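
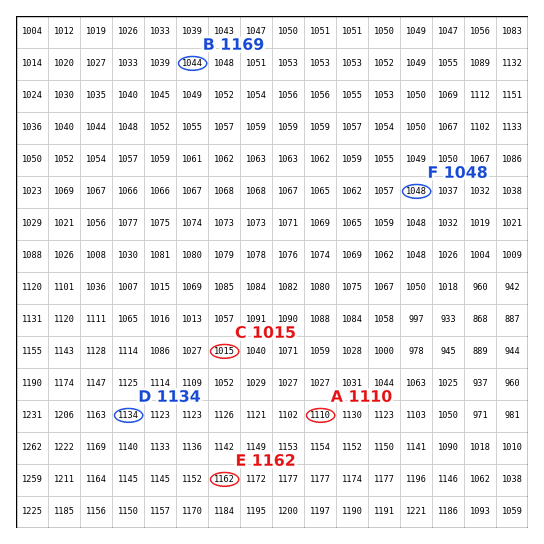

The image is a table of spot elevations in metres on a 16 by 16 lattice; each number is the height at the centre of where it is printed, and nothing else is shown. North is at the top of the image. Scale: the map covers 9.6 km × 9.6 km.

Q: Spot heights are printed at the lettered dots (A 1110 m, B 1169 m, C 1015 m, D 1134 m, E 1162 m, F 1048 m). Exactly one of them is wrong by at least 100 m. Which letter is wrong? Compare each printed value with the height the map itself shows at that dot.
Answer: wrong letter B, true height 1044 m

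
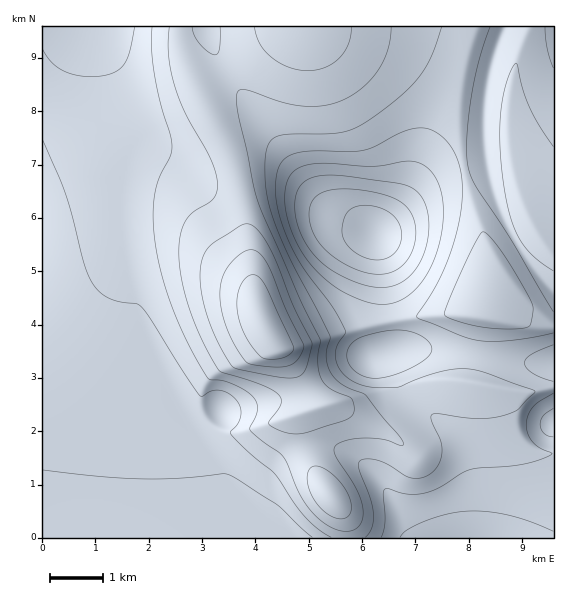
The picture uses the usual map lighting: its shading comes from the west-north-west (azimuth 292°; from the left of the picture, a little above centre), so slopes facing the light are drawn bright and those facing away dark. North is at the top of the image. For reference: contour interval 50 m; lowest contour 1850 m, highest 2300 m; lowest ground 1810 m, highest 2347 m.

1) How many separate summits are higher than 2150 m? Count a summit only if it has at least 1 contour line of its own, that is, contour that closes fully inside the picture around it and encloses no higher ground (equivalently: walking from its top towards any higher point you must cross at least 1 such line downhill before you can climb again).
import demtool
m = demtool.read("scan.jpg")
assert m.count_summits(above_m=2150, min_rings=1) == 2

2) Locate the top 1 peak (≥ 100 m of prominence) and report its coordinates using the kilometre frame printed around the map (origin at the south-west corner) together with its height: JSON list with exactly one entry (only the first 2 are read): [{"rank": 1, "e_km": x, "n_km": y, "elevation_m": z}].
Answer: [{"rank": 1, "e_km": 4.16, "n_km": 3.99, "elevation_m": 2347}]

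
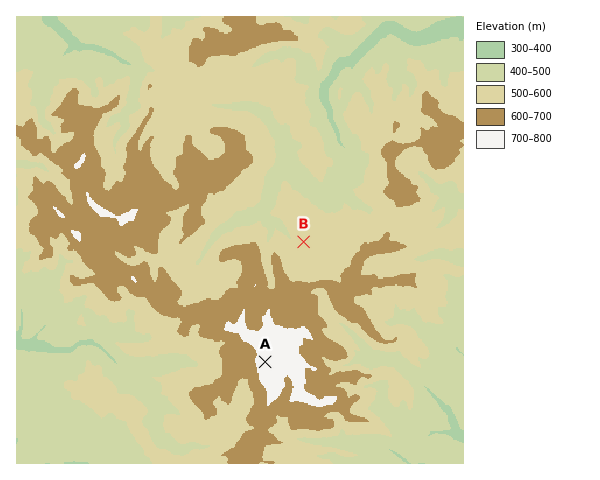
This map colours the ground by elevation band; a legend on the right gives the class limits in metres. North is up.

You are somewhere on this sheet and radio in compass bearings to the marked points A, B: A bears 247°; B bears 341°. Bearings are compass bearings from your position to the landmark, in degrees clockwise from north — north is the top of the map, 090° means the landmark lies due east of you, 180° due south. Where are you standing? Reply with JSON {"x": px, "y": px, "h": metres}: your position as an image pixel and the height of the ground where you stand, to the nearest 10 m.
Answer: {"x": 335, "y": 332, "h": 580}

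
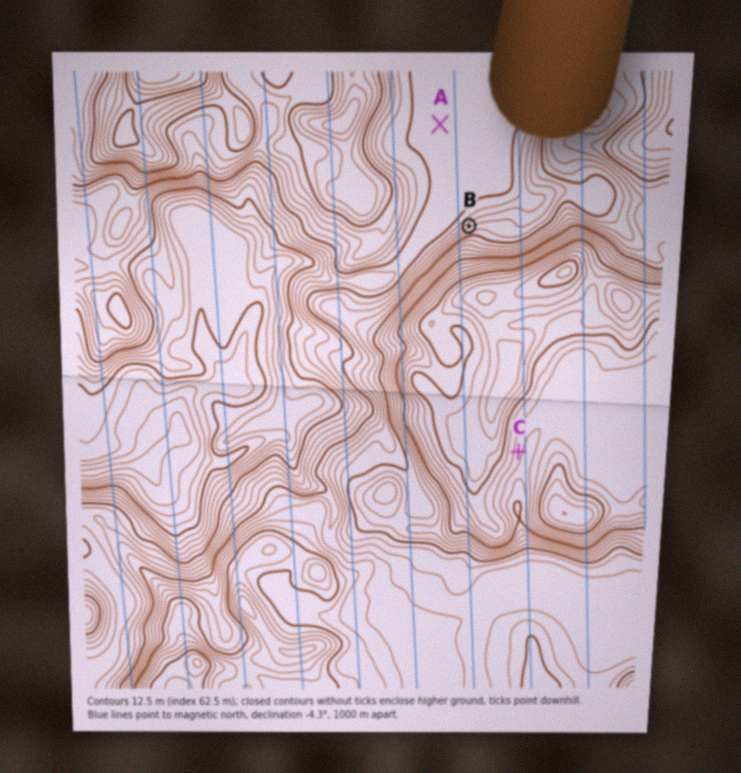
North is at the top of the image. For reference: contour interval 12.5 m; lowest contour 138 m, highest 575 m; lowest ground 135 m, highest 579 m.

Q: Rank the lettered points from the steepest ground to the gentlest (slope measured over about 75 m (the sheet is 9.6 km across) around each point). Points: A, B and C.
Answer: B C A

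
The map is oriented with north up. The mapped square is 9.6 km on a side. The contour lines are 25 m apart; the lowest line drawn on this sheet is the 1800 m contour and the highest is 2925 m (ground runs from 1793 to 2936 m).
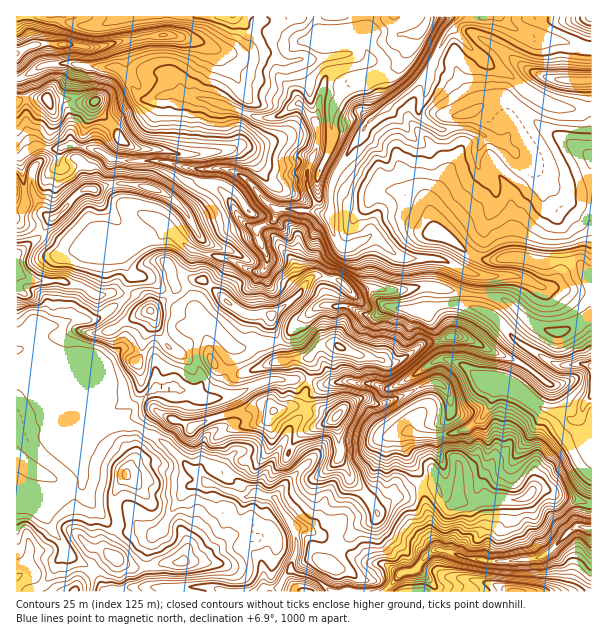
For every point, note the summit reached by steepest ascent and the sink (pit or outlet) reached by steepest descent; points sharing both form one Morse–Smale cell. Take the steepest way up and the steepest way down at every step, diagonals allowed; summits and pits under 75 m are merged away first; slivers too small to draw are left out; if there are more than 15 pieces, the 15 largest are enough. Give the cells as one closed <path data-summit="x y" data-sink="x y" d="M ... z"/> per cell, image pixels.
<path data-summit="336 416" data-sink="498 17" d="M471 16l-235 1 10 8 18 5 14 10 22 2-6 8 7 31-3 9 0 12 18 20 2 6 0 16-11 27 0 14 11 24 12 7 4 20 8 10 0 5-10 12-2 9-4 15 0 16 3 3 10 0 1-9 7-9 9 7 16-7 30 2 20-4 10 0 30 8 42 6 27 24 18 7 11 1 32-15 0-207-13 0-30-6-25-14-17-17-18-7-35-36 8-10z"/><path data-summit="336 416" data-sink="498 17" d="M210 326l-9 0-5 6 0 27 6 18-4 13-4 2-11-1-9-5-18 2-13 9-12 13-9 6-1 6 5 4 12 1 26 15 45 42 4 0 29 12 16-3 18 5 1 5-11 9-1 10-9 9-3 11 0 7 6 8 5 12-1 23 15 0 6-16 7-6 6 4 23 8 12 10 52 0 1-4-4-5-7-3-11 0-15-9-15-3-5-4 2-3 10-16 20-21 12-2 6-6 0-6 12-11 26-12 21-3 7 16 5 4 6 0 3-6 0-28 4-4 8-2 8-11-2-19-12-16-13-7-1-15-5-9-5-3-12 0-44 19-12 0-6-5-7 0-14 8-9 10-16-7-20-1-4-3 5-3 7-18 0-3-3-2-32 0-22 7-14 8-21 4 10-23 6-30z"/><path data-summit="75 591" data-sink="498 17" d="M26 378l-10 0 1 214 87-1-7-16-8-9-15-7-8-8-23-39 0-6 7-7 31-13 5 12 24 26 19 8 14-2 13 4-8 15 2 35 2 3-24 1-9 1-3 3 61 0 3-4 33 0 8 4 40 0 3-2 0-21-5-12-6-8 0-7 3-11 9-9 1-10 11-9-2-5-17-5-16 3-29-12-4 0-54-48-9-3-8-6-12-1-4-4-23 4-33-14-12-6-6-13-10-9z"/><path data-summit="336 416" data-sink="591 366" d="M432 286l-10 0-20 4-30-2-16 7-9-7-7 9 0 8 11 2 18 9 9-2 6-7 42 3 1 5 11 18 6 27-12 2-21 16-24 12-13-6-18 0-11-4-22 5-14-5-8 22-5 3 4 3 20 1 16 7 9-10 14-8 7 0 6 5 12 0 44-19 12 0 5 3 5 9 1 15 18 12 7 11 2 6-2 18-6 6-8 2-4 4 1 30 8 4 7 0 11-5 31 1 11-2 9-10 7 0 24 11 24 5 1-186-7 1-21 12-9 1-24-8-27-24-42-6z"/><path data-summit="17 270" data-sink="498 17" d="M96 150l-5 3-5 10-17 5-6 0-4-4-11 10-12 0-14-6 3 38-3 4 0 12-6 5 1 110 16-6 5 1 6-6 18-1 10-6 24 0 23-15 8-8 0-11 5-9-10-16 0-8 10-21 12-14 17 5 22 22 26-16 29-10-9-20-9-9 0-6 5-14-31 0-30-7-50-2z"/><path data-summit="17 53" data-sink="498 17" d="M236 16l-119 0-15 9-7 1-20-1-6-3-4-6-48 0-1 62 7 0 13-10 12-4 18-2 21 5 29 0 10 8 15 23 14 0 13-4 17 0 34 9 41 15 18-2 20-14 0-12 3-9-7-31 6-8-22-2-17-12-15-3z"/><path data-summit="150 311" data-sink="498 17" d="M168 229l-27 17-7 0-6-9-6 15 0 8 10 16-5 9 0 11-8 8-23 15-24 0-10 6-18 1-6 6 11 33 32 8 17 37 0 7 12 9 10-4 2-6 9-6 12-13 13-9 18-2 9 5 11 1 4-2 4-9-6-22 0-27 3-3 0-12-5-6-4-20-8-13 8-15 3-12z"/><path data-summit="336 416" data-sink="588 528" d="M437 484l-17 2-30 13-12 11 0 6-6 6-12 2-20 21-12 19 5 4 15 3 11 7 19 4 8 7 16-17 14-2 6-10 12-10 9 0 21 8 27 4 43-3 18-9 20-21 6-3 9 3 5-1-1-24-24-5-24-11-7 0-9 10-11 2-31-1-11 5-7 0-9-5-3 5-6 0-5-4z"/><path data-summit="47 99" data-sink="498 17" d="M185 94l-17 0-18 4-12 14-16 4-18 16-6 11 0 7 16 10 50 2 30 7 34 0 15 7 17 21 16 13 44 2-13-27 0-14 11-27 0-16-2-6-17-19-21 13-18 2-41-15z"/><path data-summit="272 315" data-sink="498 17" d="M299 210l-21 0-8 13-14 7 4 15 6 10 0 11-5 5-13-1-14-10-9-2-7 0-25-7-3 12-8 15 8 13 4 20 5 6 1 11 10-2 26 22 9 0 9-5 19 0 14-6 7-11 23-19 11-2-2-18 4-15 2-9 10-12 0-5-8-10-3-15-4-7z"/><path data-summit="339 347" data-sink="591 366" d="M347 306l-7 0 3 17-6 13 0 8-14 0-11 10-3 26 14 5 22-5 11 4 18 0 13 6 17-8 28-20 13-3-3-5 0-7-4-14-11-18-1-5-42-3-6 7-9 2z"/><path data-summit="516 591" data-sink="588 528" d="M579 526l-7 3-20 21-18 9-43 3-27-4-21-8-9 0-12 10-6 10-14 2-16 18 3 2 202 0 1-62z"/><path data-summit="581 81" data-sink="498 17" d="M500 16l-27 0-11 4-8 10 35 36 18 7 21 19 26 14 25 4 12-1 1-61-10 0-22-8-26 0-24-14z"/><path data-summit="116 558" data-sink="498 17" d="M81 486l-31 13-7 7 0 6 23 39 8 8 15 7 8 9 8 17 9 0 14-4 24 0-2-4-2-35 8-15-13-4-14 2-19-8-24-26z"/><path data-summit="339 347" data-sink="498 17" d="M339 306l-22 1-17 12-6 7-5 9-7 5-9 3-19 0-9 5-12-2-7 29-10 23 21-4 14-8 22-7 35 1 4-9 0-17 11-10 14 0 0-8 6-13z"/>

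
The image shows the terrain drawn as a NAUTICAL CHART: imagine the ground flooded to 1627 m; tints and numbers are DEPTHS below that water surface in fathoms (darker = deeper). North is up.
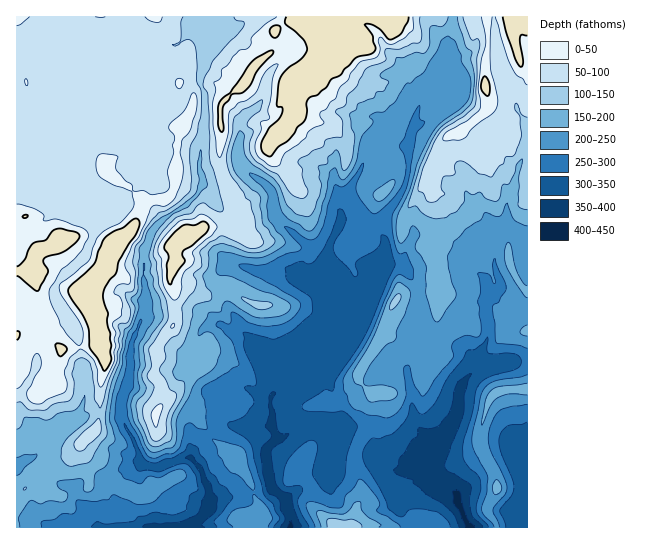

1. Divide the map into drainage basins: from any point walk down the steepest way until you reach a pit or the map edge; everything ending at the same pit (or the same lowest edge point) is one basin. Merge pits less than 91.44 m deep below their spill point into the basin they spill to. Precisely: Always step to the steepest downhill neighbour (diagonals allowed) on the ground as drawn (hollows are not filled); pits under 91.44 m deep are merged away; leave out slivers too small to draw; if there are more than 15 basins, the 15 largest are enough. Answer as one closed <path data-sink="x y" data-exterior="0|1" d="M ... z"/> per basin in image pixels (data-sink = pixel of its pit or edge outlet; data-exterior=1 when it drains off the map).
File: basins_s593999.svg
<path data-sink="470 527" data-exterior="1" d="M527 16l-510 0-1 482 13-13 13-20 9-6 20-4 26-29 3-15 0-24 5-29-5-12-3-20-4-9 12-4 16 2 10 10 12 4 18 11 14-18 0-28-4-8 0-12 4-11 0-17 2-5 29-14 19 1 19 9 1-15-2-8-8-9-2-10-13-32 0-56 1-4 12-11 11-7 7-14 8-10 16-13 4 0 12 9 7 12 5 0 13-8-5 13-15 17-4 24 17 2 12 6 9 0 12 13 27-13 6 0 9 7-9 13 0 24 13 16 0 4 9-11 8 0 16 5 5-1 10 25-4 44 5 20 0 21-4 3-8 2-23 0-6 4-21 47-16 25 1 11 15 13-4 8 0 19-16 29 0 16 9 31-8 9-4 16-5 4 148 1 1-5-9-14 9-16 1-10-2-10-14-27 0-21 7-23 5-7 13-6 22 0z"/><path data-sink="290 527" data-exterior="1" d="M279 48l-4 0-14 12-8 7-9 18-11 7-12 11-1 60 13 32 2 10 8 9 2 8-1 15-19-9-19-1-29 14-2 5 0 17-4 11 0 12 4 8 0 28-19 28 1 11-2 16 6 8 1 19 11-4 20 12 20 27 24 18 15 28 1 10 8 15 0 8-2 3 2 7 85 0 6-5 4-16 8-9-9-31 0-16 16-29 0-19 4-8-15-13-1-11 16-25 21-47 6-4 23 0 8-2 4-3 0-21-5-20 4-44-10-25-5 1-16-5-8 0-9 11 0-4-13-16 0-24 9-13-9-7-6 0-27 13-12-13-9 0-18-7-10 0 3-25 15-17 2-11-10 6-5 0-7-12z"/><path data-sink="187 527" data-exterior="1" d="M117 313l-12 0-12 4 4 9 3 20 5 12-5 29 0 24-3 15-26 29-22 5-14 14-6 11-13 14 0 28 243 1 2-18-8-15-1-10-15-28-25-19-19-26-20-12-12 3 0-18-6-8 2-16-1-11 5-9-12-9-18-7-10-10z"/><path data-sink="519 527" data-exterior="1" d="M527 389l-21 0-13 6-5 7-7 23 0 21 14 27 2 10-1 10-9 17 8 11 2 7 31-1z"/>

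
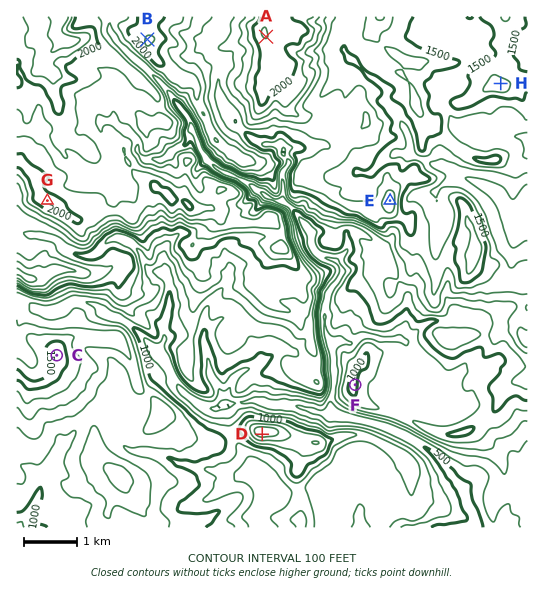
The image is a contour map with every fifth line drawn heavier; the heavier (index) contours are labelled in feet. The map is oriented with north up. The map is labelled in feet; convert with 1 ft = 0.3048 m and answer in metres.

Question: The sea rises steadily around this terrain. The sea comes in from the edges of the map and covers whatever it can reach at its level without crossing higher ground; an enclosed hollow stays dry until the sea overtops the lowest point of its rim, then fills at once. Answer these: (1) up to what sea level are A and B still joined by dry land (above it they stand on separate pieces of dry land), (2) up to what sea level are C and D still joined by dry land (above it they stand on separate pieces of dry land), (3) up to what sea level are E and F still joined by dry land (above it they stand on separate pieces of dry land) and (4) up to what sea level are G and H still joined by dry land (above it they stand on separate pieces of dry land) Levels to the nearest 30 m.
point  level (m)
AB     510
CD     300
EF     270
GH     450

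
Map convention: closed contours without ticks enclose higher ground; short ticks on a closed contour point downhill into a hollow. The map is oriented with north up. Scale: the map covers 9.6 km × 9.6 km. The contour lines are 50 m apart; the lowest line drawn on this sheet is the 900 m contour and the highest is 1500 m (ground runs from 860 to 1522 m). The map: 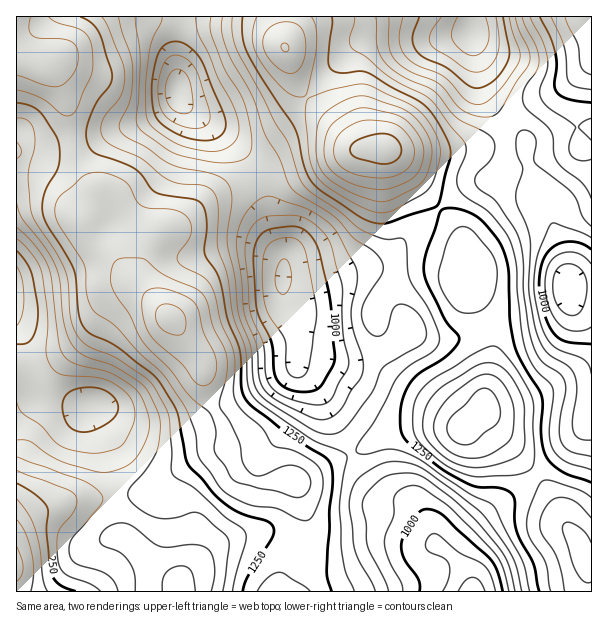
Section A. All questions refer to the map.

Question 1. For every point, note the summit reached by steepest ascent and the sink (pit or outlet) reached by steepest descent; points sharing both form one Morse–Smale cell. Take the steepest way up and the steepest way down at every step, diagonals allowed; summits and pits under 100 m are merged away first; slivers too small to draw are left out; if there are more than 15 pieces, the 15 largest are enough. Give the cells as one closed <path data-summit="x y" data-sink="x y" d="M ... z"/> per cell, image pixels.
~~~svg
<path data-summit="170 318" data-sink="17 290" d="M21 128l-5 1 0 197 10 16 6 18 6 35 4 5 11 3 37 4 18 45 8 44 37-3 26-23 25-14 22-9-2-18-14-30-10-40-22-32-21-24-43-43-13-8-15-16-6-12 0-5 11-16 5-12-10-11-8-16-5-21-8-1-30 6-7-5z"/><path data-summit="170 318" data-sink="282 278" d="M258 176l-46 20-32 27-21 9-9 11-6 14-5 15 0 10 5 8 34 37 22 32 5 27 7 21 11 18 3 12 0 13 9 20 7 6 15 6 12 0 10-2 18 1 51-25 2-6-31-60-23-24 0-16-4-30-9-27 1-32-13-31-5-30z"/><path data-summit="464 426" data-sink="569 290" d="M515 181l-32 0-12 3-21 14-11 11 18 19 7 23 10 13-2 8-12 12 12 10 6 9 15 32 0 21-9 43 0 14 9 15 43 47 22-19 34-37 0-131-19 0-5 2-3-32-13-37-2-14-13-14z"/><path data-summit="170 318" data-sink="182 591" d="M225 448l-34 15-23 15-15 15-36 3 3 37 3 5 9 4 26 28 18 10 6 12 99 0 2-16 7-12 11-10 7-20 0-9-10-39-5-6-36 2-15-6-7-6z"/><path data-summit="386 149" data-sink="471 32" d="M471 32l-27 6-69 0-13 4-11 7-27 28-17 21 52 50 28 0 8 3 48 0 40-7 8-5 17-17-16-17-10-13z"/><path data-summit="386 149" data-sink="282 278" d="M386 148l-21 0-24 6-33 4-35 11-14 7 7 24 5 30 13 31 0 19 12 3 18-1 31-10 12-6 26-4 14-13 11-14 17-12 14-14-33-41z"/><path data-summit="170 318" data-sink="471 591" d="M351 454l-56 28 11 31 2 21-7 20-11 10-7 12-1 15 189 1 1-4-4-13-6-9-28-24-2-12-11-18-11-10-21-4-9-5-19-20z"/><path data-summit="17 17" data-sink="177 90" d="M180 16l-163 0-1 41 23 9 9-2 4 4 12 25 9 48 23-3 54-18 18-11 8-8 0-47 6-30z"/><path data-summit="170 318" data-sink="177 90" d="M179 97l-11 12-18 11-54 18-21 2-2 3 5 21 13 22 5 6 8 0 12 4 36 45 7-9 21-9 32-27 46-20-11-18-26-26-27-18z"/><path data-summit="464 426" data-sink="471 591" d="M483 409l-21 18-45 0-18 3-13 4-34 19 9 20 19 20 9 5 21 4 11 10 11 18 2 12 15 11 31-35 42-30 13-12-24-30-18-18z"/><path data-summit="285 47" data-sink="177 90" d="M284 16l-102 0-1 20-5 18 4 45 12 13 14 9 27 9 25-2 21-8 11-8 16-16-11-16-5-20-6-13 2-17z"/><path data-summit="464 426" data-sink="177 90" d="M441 274l-19 2-14 4-20 11 20 35 0 6-15 14-11 5 9 17 10 10 43 30 20 18 20-18 2-18 7-34 0-21-9-21-12-20-20-17z"/><path data-summit="17 566" data-sink="182 591" d="M116 496l-14 3-33 1-34 12-12 8-7 7 0 64 164 1 1-4-5-8-18-10-26-28-11-6z"/><path data-summit="585 561" data-sink="471 591" d="M536 475l-14 13-42 30-30 34 18 23 5 17 113-1 2-25-8-21-16-24-16-30z"/><path data-summit="585 17" data-sink="569 290" d="M591 62l-27 24-39 20-15 14 16 21 2 21 22 45 2 14 13 37 4 32 4-2 19-1z"/>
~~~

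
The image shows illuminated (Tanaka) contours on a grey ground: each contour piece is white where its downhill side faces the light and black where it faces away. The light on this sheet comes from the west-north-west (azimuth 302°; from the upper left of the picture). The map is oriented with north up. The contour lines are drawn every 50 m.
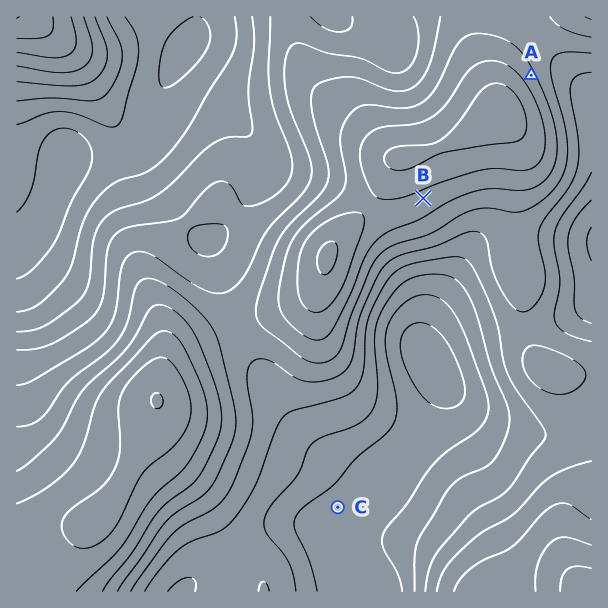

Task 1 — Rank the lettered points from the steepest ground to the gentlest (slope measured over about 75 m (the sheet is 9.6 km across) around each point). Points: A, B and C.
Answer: A B C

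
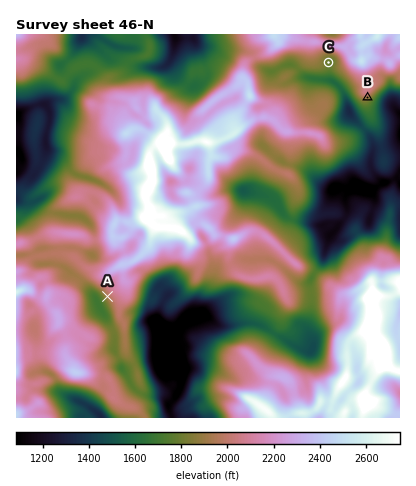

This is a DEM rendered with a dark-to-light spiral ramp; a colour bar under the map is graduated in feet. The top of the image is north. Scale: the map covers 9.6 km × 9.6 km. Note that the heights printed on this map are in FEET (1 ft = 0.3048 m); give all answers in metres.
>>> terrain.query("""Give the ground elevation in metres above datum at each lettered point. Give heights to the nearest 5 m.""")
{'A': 590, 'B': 585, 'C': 545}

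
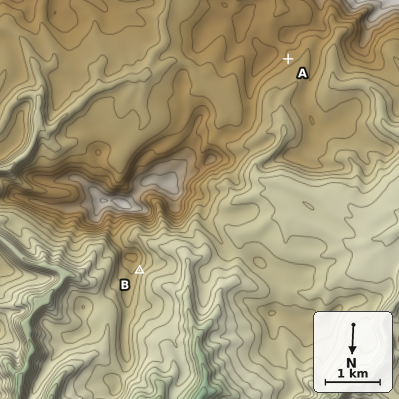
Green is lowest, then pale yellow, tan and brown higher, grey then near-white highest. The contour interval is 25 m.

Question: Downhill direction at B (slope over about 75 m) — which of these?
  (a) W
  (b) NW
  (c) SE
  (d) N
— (b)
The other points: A NW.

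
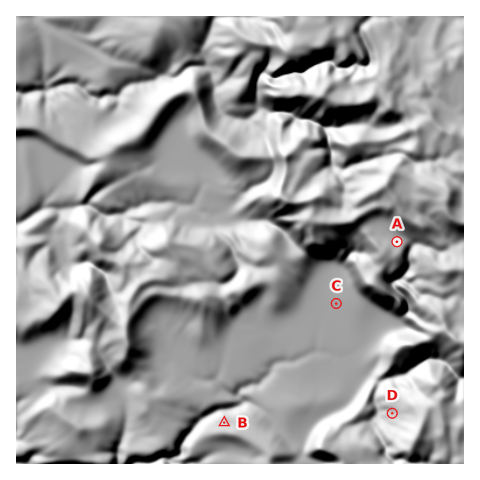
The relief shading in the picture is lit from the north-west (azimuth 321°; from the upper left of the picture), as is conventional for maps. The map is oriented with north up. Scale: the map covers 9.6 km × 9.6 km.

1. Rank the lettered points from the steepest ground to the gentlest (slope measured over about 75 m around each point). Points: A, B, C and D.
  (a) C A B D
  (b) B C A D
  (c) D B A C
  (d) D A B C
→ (c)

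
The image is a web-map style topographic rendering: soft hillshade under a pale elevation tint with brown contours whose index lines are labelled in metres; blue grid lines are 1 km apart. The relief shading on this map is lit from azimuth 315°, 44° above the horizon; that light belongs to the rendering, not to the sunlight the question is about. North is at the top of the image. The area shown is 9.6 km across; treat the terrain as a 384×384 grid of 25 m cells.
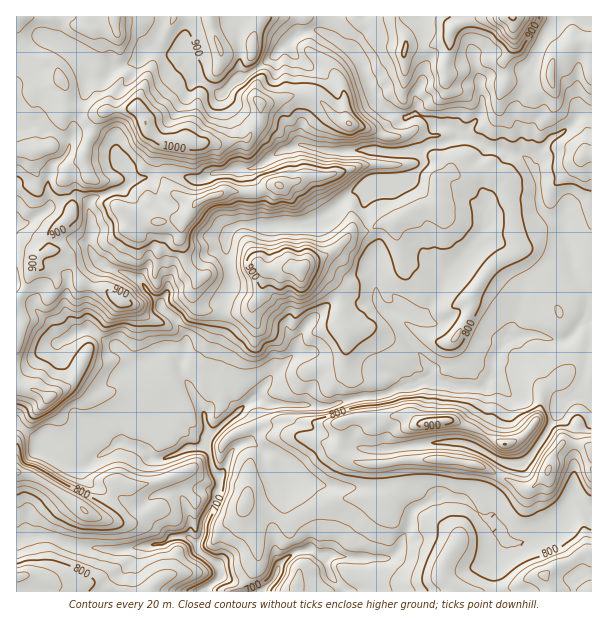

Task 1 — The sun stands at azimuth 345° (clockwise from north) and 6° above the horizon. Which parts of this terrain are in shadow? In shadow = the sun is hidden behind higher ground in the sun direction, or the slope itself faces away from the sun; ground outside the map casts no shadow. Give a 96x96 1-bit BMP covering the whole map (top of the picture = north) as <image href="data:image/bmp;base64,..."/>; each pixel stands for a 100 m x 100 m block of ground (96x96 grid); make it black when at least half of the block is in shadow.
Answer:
<image width="96" height="96" href="data:image/bmp;base64,Qk2+BAAAAAAAAD4AAAAoAAAAYAAAAGAAAAABAAEAAAAAAIAEAAATCwAAEwsAAAIAAAAAAAAA////AAAAAAAAAAD/h+AAAAAAAAAAAAD/w+AAAAAAAAAAAAAf4PAAAAAAAAAAAAAAYHgAAAAAAAAAAgAA4HgAAAAAAAAAD8AA8DwR/AAAAAAAP/wB8D///gAAAAAA//+A8A/4AAAAAAAB///+QAP4AQAAAAAD////AADAAYAAAAA3//j7AAAAAIAAA6A3/wD7AAAAAAAAB/Bz+AAHAAAAAAAAD/B4AAADgAAAAAAPB/B4AAABgAAAAG//j/j8AAABgAAAAB//z/j8AAfwwAAAf///5/n4AAP/wAAH////wfngAAB+AAAP////wHmAAAAOIAAf////ODwBwAAAYAA////8fDwDwAAAMAEQAf/B/hwf4AHgMAeAAAAH/hwf4AD4OB+AAP///xw/4AA+HD4AH////wA/4AAIDgAAP//+D4B/8AACAgAADP/4B4B/8AAAYAAAAD/gA4B/+AAAcAAAAACAAYD/+AAAOAAAAAAAAADv+AAAHAAQAAAAAAD3+AAADn//AAAAAADz/AcAB/Pf+AAAAACA/A8AA/AH/gAAAAAAPB8AAfgABwAAAAAAPD8AAfgAAAEAAAAAHH+Aw/wQAAAAAABAHP+B///wAADgAADgDf/j///4AAPgAADwD//3///4AAPwAAD4B//////4AAPwAAB/h////P/4AAB4AAB//////P/4AAA4AAA////////4AAAYAAA///+f/n/4AAAcAAAH//5/+H/4AAAMAAAP///+AP/4AAAMAAAP///5AP/4AAAAAAAj/gPDwH/4AAAAAAADvAfDwD/4AAAAAAAJkA/DwH/8AAAAAAAYAB7BwH/8AAADAAAcAD7gwez/gAABwAAYAP7gEwD/wAAA+AAAAf7weAA/wAAAPAAAAz//+AAM4AAADgAAA37/+AAB4AAAAAAAEX///AAB8AAAAAAA8H/f/vcAeAAAAAAB8GPP///wGAAAAAAB8APP///8AAAAAAAAfgAP///+AAAAAAAgDgAH////AAAAAAAYHgAD////4AAAAAAYHgAD////4AAAAAAZ/gAA////8AAAAAIB/4AAGH//8AAAAB8B/8AfgAP/+AAAAD8ASAH//AD//wAAAB4EAAP//4AH/8AAAACOAAf//8AA/+AAAACeAMf///AA8AAAAACfAe////gP/8AAAAAHB////////+AAAAAAB//4n/////ABoQAAB/YAAf////BhAcAAg/AAAP//8ADwAOAAA/AAAH8fwAPwAPAAB/AAAD8AAEf4gHAAA/AAADuAAP/4AiAAAAAAADsAA+/4IyAAAAAAAAAAA+P4ZyAAAAAAYAAAAGHgZ2AAAAAAcAAAAGMAL0kAAAAA+AAAAGHgHwgAAAAA+AAAAHB4HwgAAAAAP4AAAHAGPwAAACAAP8AAAHACPwAAAGAAGeAAADgAfwAAAPAAAPAAAABw/wAACfAAAPgAAAB//wAAOeAAAHwAAAB//wAAcCAAAH4AAAB//4BwQAAAAH/AAAB/34B8AAAAAH/AAAAf34AgAAAAADwAAAAADwA="/>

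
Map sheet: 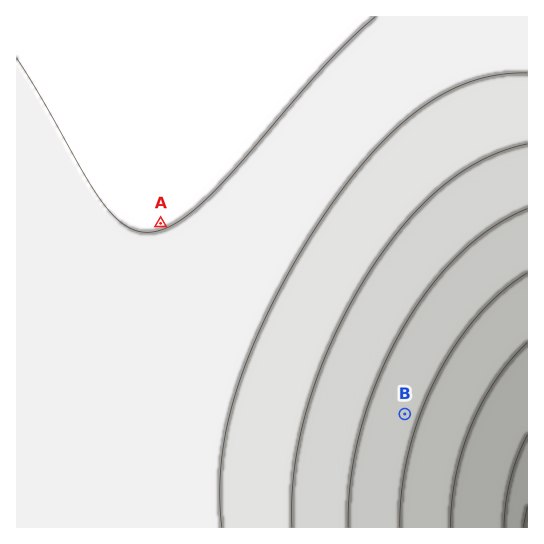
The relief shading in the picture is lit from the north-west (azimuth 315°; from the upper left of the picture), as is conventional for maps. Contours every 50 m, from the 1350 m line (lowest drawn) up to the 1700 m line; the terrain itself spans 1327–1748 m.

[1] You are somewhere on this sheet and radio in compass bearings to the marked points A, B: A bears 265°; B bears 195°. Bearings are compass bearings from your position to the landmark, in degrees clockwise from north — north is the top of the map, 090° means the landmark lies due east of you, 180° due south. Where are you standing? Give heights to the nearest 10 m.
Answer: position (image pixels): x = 463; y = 197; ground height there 1580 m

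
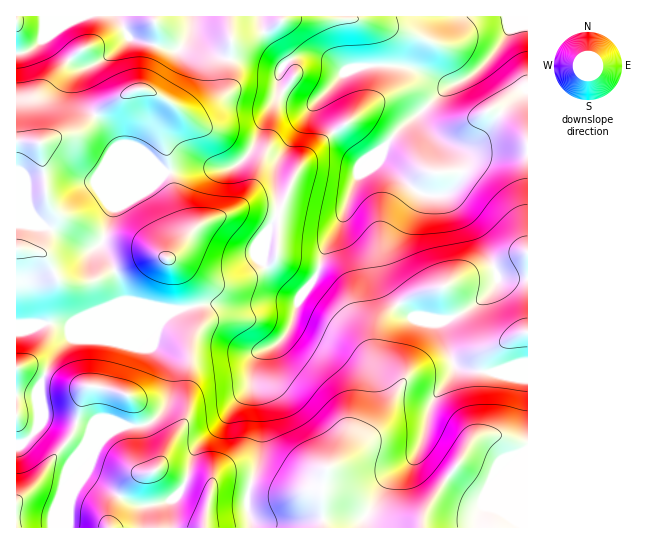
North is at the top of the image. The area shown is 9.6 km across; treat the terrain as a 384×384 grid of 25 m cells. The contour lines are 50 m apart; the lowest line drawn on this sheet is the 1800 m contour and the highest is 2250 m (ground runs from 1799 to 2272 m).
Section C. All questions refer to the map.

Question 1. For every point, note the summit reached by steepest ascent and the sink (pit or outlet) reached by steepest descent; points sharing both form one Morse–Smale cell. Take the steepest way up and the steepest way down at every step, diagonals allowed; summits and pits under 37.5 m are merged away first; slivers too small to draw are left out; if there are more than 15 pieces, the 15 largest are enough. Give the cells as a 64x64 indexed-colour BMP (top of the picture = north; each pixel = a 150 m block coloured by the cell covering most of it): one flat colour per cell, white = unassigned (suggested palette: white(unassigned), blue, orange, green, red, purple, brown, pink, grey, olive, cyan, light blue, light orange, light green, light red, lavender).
<image width="64" height="64" href="data:image/bmp;base64,Qk12CAAAAAAAAHYAAAAoAAAAQAAAAEAAAAABAAQAAAAAAAAIAAATCwAAEwsAABAAAAAAAAAA////ALR3HwAOf/8ALKAsACgn1gC9Z5QAS1aMAMJ34wB/f38AIr28AM++FwDox64AeLv/AIrfmACWmP8A1bDFAGZmZmREREREREREREREQiIiIiIiIiIiIiIiIiIiIiIiZmZmZERERERERERERERCIiIiIiIiIiIiIiIiIiIiIiJmZmZkREREREREREREREIiIiIiIiIiIiIiIiIiIiIiImZmZmREREREREREREREQiIiIiIiIiIiIiIiIiIiIiIiZmZmZERERERERERERERCIiIiIiIiIiIiIiIiIiIiIiJmZmZkREREREREREREREIiIiIiIiIiIiIiIiIiIiIiImZmZmZERERERERERERERCIiIiIiIiIiIiIiIiIiIiIiZmZmZkREREREREREREREIiIiIiIiIiIiIiIiIiIiIiJmZmZmZEREREREREREREQiIiIiIiIiIiIiIiIiIiIiImZmZmZmRERERERERERERCIiIiIiIiIiIiIiIiIiIiIiZmZmZmZEREREREREREREQiIiIiIiIiIiIiIiIiIiIiJ3ZmZmZmRERERERERERERCIiIiIiIiIiIiIiIiIiIiInd2ZmZmZmREREREREREREIiIiIiIiIiIiIiIiIiIiIid3ZmZmZmZmZkREREREREQiIiIiIiIiIiIiIiIiIiIiJ3dmZmZmZmZmZERERERERCIiIiIiIiIiIiIiIiIiIiInd2ZmZmZmZmZmRERERERCIiIiIiIiIiIiIiIiIiIiIid3ZmZmZmZmZmZEREREREIiIiIiIiIiIiIiIiIiIiIiJ3dmZmZmZmZmZkREREREQiIiIiIiIiIiIiIiIiIiIiInd2ZmZmZmZmZmRERERERCIiIiIiIiIiIiIiIiIiIiIid3dmZmZmZmZmZEREREREIiIiIiIiIiIiIiIiIiIRERF3d2ZmZmZmZmZkREREREQiIiIiIiIiIiIiIiIhEREREXd3dmZmZmZmZkRERERERCIiIiIiIiIiIiIiIhERERERd3d2ZmZmZmZkREREREREQiIiIiIiIiIiIiIiERERERF3d3dmZmZmZmREREREREREQiIiIiIiIiIiIiIREREREXd3d3d2ZmZmZkREREREREREIiIiIiIiIiIiIRERERERMzdzN3d2ZmZmREREREREREQiIiIiIiIiIiIhEREREREzMzMzM3d2ZmZkREREREREREIiIiIiIiIhERERERERETMzMzMzM3d2ZlVUREREREREQiIiIiIiIhERERERERERMzMzMzMzM1VVVVVVVVVVVVVSIiIiIiIhEREREREREREzMzMzMzM1VVVVVVVVVVVVVREiIiIiIiERERERERERETMzMzMzMzVVVVVVVVVVVVVRERIiIiIiERERERERERERMzMzMzMzNVVVVVVVVVVVVREREiIiIiIREREREREREREzMzMzMzNVVVVVVVVVVVVRERERIiIiIRERERERERERETMzMzMzM1VVVVVVVVVVVVEREREiIiIhERERERERERERMzMzMzM1VVVVVVVVVVVVURERESIiIiEREREREREREREzMzMzMzVVVVVVVVVVVVVREREREiIiIRERERERERERETMzMzMzNVVVVVVVVVVVVVERERERIiIhERERERERERERMzMzMzM1VVVVVVVVVVVVVREREREiIhEREREREREREREzMzMzMzNVVVVVVVVVVVVVERERERIRERERERERERERETMzMzMzM1VVVVVVVVVVVVVRERERERERERERERERERERMzMzMzMzNVVVVVVVVVVVVVEREREREREREREREREREREzMzMzMzMzNVVVVVVVVVVVURERERERERERERERERERETMzMzMzMzMzNVVVVVVVVVURERERERERERERERERERERMzMzMzMzMzMzVVVVVVVVVREREREREREREREREREREREzMzMzMzMzMzM1VVVVVVVVERERERERERERERERERERETMzMzMzMzMzMzMzMzMzVVVRERERERERERERERERERERMzMzMzMzMzMzMzMzMzM1VVEREREREREREREREREREREzMzMzMzMzMzMzMzMzMzVVVRERERERERERERERERERETMzMzMzMzMzMzMzMzMzM1VVERERERERERERERERERERMzMzMzMzMzMzMzMzMzMzVVVREREREREREREREREREREzMzMzMzMzMzMzMzMzMzM1VVURERERERERERERERERETMzMzMzMzMzMzMzMzMzMzVVVRERERERERERERERERERMzMzMzMzMzMzMzMzMzMzM1VVUREREREREREREREREREzMzMzMzMzMzMzMzMzMzMzVVURERERERERERERERERETMzMzMzMzMzMzMzMzMzMzM1ERERERERERERERERERERMzMzMzMzMzMzMzMzMzMzMzEREREREREREREREREREREzMzMzMzMzMzMzMzMzMzMzMRERERERERERERERERERETMzMzMzMzMzMzMzMzMzMzMRERERERERERERERERERERMzMzMRETMzMzMzMzMzERERERERERERERERERERERERETMzMREREzMzMzMzMRERERERERERERERERERERERERERETMRERERMzMRETMRERERERERERERERERERERERERERERERERERERERERERERERERERERERERERERERERERERERERERERERERERERERERERERERERERERERERERERERERERERERERERERERERERERERERERERERERERERERERER"/>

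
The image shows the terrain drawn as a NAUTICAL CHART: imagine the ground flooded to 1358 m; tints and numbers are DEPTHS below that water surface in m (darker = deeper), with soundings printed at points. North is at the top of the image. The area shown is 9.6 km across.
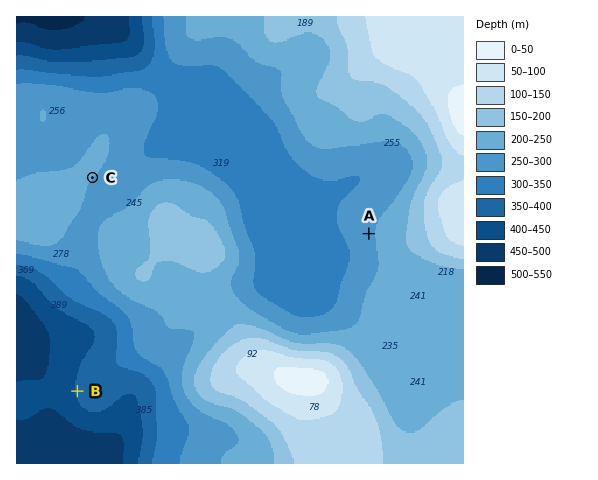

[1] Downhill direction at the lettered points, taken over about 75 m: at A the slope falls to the W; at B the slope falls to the W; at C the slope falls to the SE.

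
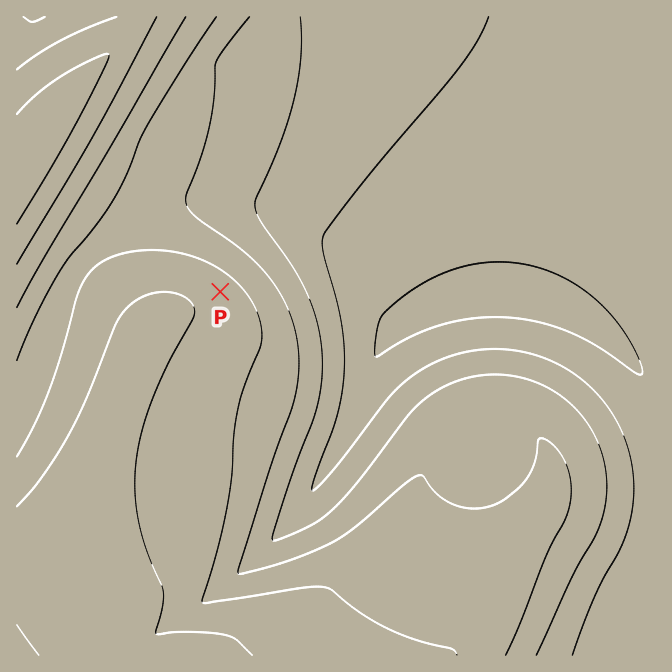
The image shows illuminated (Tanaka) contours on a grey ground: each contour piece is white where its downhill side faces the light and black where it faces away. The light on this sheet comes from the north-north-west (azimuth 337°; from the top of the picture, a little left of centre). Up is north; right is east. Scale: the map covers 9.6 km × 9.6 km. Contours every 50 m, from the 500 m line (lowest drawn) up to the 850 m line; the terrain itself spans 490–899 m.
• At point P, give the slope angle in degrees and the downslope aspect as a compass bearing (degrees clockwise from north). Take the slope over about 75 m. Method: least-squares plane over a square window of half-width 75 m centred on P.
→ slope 4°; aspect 46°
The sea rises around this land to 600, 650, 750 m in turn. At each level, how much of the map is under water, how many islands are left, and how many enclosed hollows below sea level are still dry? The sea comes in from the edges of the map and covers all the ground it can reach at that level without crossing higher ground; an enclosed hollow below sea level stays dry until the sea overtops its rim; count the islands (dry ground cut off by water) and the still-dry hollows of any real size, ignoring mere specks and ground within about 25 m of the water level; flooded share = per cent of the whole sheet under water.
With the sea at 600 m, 40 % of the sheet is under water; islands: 0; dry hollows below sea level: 0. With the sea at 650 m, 54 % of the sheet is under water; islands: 0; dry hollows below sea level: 0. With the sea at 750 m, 85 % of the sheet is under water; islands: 0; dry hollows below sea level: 0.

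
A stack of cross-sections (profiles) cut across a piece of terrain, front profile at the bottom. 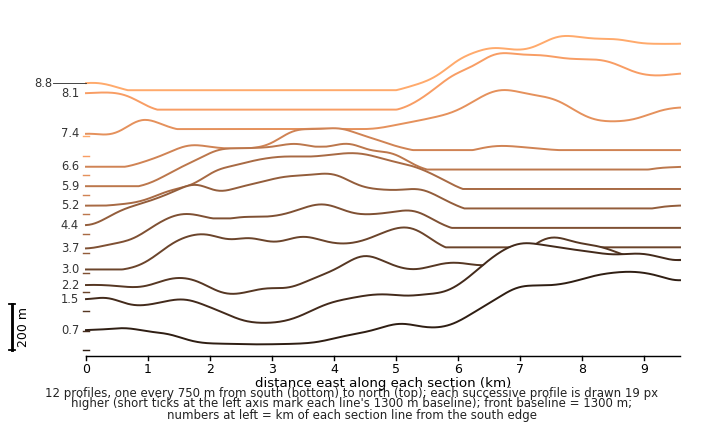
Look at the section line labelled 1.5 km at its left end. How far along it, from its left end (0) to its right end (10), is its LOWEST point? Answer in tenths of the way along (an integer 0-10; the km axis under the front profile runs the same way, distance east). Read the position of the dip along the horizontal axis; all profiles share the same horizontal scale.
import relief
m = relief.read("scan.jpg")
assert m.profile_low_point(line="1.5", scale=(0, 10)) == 3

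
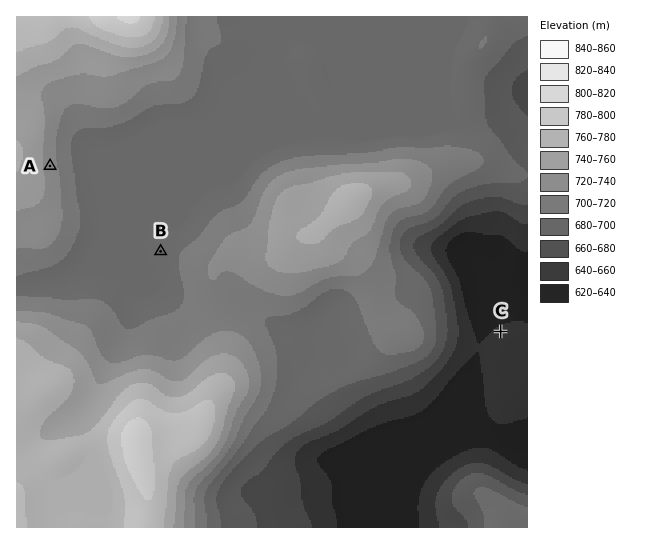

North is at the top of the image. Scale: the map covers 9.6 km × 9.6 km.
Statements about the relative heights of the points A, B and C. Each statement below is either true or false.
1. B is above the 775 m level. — false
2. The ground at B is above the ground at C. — true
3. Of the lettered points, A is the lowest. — false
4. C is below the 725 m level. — true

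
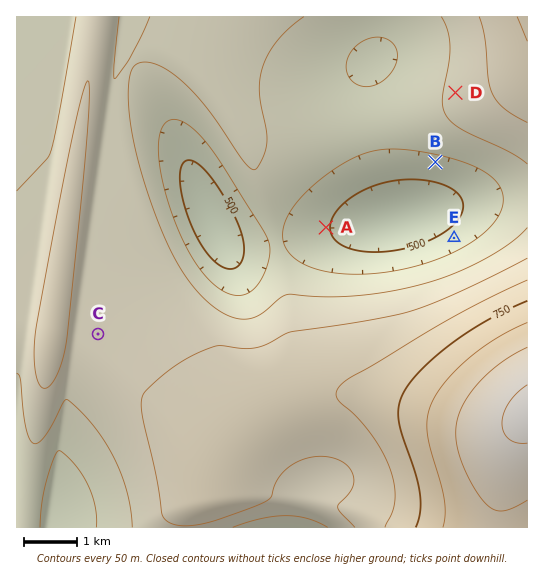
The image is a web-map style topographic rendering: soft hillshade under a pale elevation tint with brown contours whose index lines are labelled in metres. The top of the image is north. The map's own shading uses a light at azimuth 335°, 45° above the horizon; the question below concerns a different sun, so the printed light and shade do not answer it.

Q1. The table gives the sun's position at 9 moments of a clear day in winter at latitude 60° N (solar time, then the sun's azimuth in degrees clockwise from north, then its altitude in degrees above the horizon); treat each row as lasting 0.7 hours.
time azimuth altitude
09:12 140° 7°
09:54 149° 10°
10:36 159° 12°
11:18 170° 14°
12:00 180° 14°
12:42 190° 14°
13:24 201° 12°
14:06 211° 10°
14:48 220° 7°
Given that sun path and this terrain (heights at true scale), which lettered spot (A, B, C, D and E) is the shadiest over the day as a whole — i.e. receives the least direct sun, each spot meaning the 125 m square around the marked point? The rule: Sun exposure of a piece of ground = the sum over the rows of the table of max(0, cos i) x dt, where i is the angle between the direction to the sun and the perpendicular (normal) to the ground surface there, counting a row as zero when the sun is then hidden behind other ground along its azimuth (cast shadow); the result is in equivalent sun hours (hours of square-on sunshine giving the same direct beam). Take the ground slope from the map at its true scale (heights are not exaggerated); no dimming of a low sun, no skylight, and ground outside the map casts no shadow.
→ E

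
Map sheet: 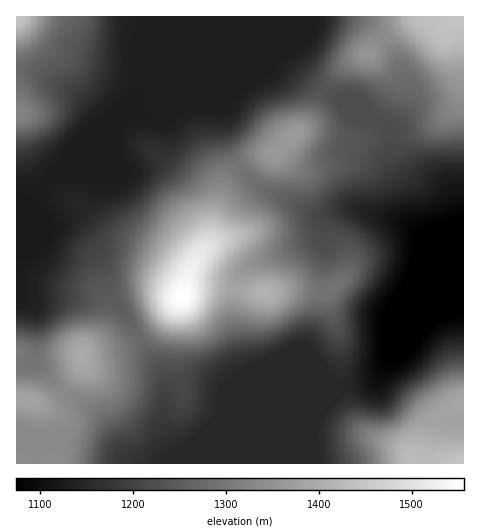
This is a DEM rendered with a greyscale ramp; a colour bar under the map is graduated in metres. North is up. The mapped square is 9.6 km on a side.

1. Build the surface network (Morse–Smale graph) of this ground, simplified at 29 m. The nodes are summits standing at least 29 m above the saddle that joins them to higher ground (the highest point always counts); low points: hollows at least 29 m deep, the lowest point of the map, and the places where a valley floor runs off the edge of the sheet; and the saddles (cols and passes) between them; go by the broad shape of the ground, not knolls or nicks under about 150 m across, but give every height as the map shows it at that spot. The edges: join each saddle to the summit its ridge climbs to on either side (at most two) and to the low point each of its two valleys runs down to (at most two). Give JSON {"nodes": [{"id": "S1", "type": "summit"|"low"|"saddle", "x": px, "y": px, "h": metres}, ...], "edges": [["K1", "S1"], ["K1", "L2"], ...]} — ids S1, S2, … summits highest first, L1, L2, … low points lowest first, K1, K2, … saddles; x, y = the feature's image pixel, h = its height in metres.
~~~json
{"nodes": [
{"id": "S1", "type": "summit", "x": 182, "y": 297, "h": 1556},
{"id": "S2", "type": "summit", "x": 17, "y": 17, "h": 1449},
{"id": "S3", "type": "summit", "x": 462, "y": 463, "h": 1446},
{"id": "S4", "type": "summit", "x": 458, "y": 18, "h": 1444},
{"id": "S5", "type": "summit", "x": 82, "y": 355, "h": 1395},
{"id": "S6", "type": "summit", "x": 28, "y": 400, "h": 1385},
{"id": "S7", "type": "summit", "x": 294, "y": 134, "h": 1368},
{"id": "S8", "type": "summit", "x": 18, "y": 113, "h": 1325},
{"id": "L1", "type": "low", "x": 427, "y": 288, "h": 1074},
{"id": "L2", "type": "low", "x": 32, "y": 228, "h": 1122},
{"id": "K1", "type": "saddle", "x": 64, "y": 391, "h": 1332},
{"id": "K2", "type": "saddle", "x": 239, "y": 166, "h": 1294},
{"id": "K3", "type": "saddle", "x": 140, "y": 339, "h": 1274},
{"id": "K4", "type": "saddle", "x": 325, "y": 90, "h": 1232},
{"id": "K5", "type": "saddle", "x": 342, "y": 389, "h": 1151},
{"id": "K6", "type": "saddle", "x": 153, "y": 17, "h": 1131},
{"id": "K7", "type": "saddle", "x": 48, "y": 179, "h": 1130}],
"edges": [["K1", "S5"], ["K1", "S6"], ["K1", "L1"], ["K1", "L2"], ["K2", "S1"], ["K2", "S7"], ["K2", "L1"], ["K2", "L2"], ["K3", "S1"], ["K3", "S5"], ["K3", "L1"], ["K3", "L2"], ["K4", "S4"], ["K4", "S7"], ["K4", "L1"], ["K4", "L2"], ["K5", "S1"], ["K5", "S3"], ["K5", "L1"], ["K6", "S2"], ["K6", "S4"], ["K6", "L2"], ["K7", "S1"], ["K7", "S8"], ["K7", "L2"]]}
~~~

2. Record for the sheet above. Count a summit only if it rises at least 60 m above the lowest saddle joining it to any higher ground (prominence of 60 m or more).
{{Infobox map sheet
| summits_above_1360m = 3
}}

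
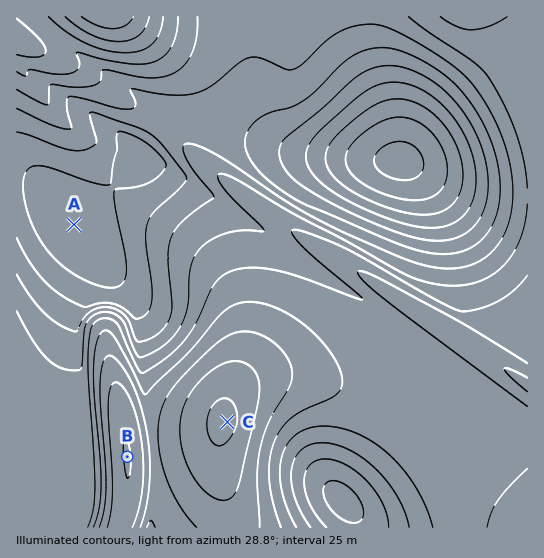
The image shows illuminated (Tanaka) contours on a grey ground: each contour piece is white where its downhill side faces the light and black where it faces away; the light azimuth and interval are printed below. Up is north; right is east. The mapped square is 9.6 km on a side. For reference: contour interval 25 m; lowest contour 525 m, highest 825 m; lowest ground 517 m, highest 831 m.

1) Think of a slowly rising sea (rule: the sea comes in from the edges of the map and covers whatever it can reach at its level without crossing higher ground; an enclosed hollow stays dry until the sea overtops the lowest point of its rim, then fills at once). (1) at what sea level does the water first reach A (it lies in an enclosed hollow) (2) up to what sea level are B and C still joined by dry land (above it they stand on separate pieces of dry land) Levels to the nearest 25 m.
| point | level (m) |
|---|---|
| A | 625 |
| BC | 775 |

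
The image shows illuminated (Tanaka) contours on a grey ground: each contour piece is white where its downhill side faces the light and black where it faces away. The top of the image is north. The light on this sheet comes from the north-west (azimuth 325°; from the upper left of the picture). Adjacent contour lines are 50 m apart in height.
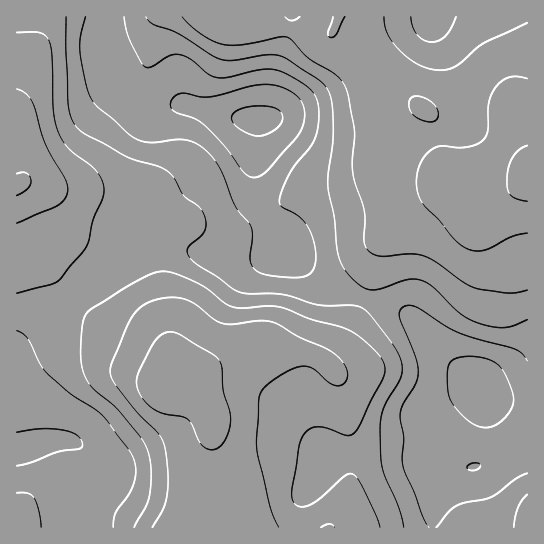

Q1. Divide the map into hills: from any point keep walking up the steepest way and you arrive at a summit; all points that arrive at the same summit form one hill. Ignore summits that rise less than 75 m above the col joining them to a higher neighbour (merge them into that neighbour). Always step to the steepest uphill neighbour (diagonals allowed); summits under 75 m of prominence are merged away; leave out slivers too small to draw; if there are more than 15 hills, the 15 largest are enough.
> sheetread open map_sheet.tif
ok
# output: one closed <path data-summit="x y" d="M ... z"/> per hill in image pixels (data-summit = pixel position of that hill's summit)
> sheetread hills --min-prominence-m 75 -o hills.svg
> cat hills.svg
<path data-summit="173 375" d="M255 139l-4 15-10 11-44 22-26 31-17 17-11 5-16 19-16 12-26 14-40 34-29 27 0 181 511 1 1-125-29-3-9-4-8-15-35-21-41-47-64-22-20-10-29-25-8-7-8-15-14-19-8-17-2-28 3-17z"/><path data-summit="527 169" d="M527 16l-422 0-5 21 0 21 5 16 12 19 12 11 17 11 11 0 26-11 48 13 26 2 0 19-4 32 2 28 8 17 14 19 8 15 37 32 20 10 64 22 41 47 35 21 8 15 9 4 28 3z"/><path data-summit="17 185" d="M103 16l-87 1 1 328 68-60 26-14 16-12 16-19 11-5 17-17 26-31 44-22 7-7 7-13 2-22-2-4-24-2-48-13-26 11-11 0-17-11-17-18-11-23-1-26 4-14z"/>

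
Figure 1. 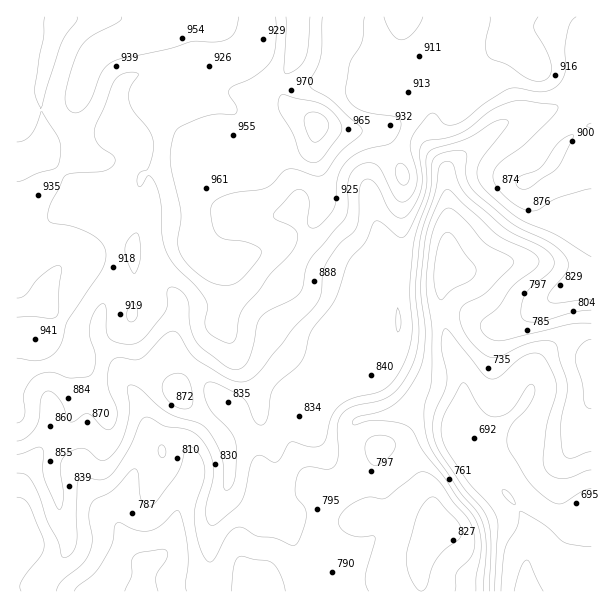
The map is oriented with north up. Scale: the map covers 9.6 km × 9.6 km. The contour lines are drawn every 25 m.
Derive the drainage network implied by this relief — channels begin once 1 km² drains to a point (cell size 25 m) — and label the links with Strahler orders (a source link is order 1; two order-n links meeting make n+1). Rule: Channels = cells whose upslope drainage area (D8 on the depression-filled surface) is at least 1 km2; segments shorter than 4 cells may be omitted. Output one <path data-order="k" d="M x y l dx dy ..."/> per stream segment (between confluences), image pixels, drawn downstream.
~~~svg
<path data-order="1" d="M563 591l-36 0"/><path data-order="1" d="M329 582l0 9-5 0"/><path data-order="1" d="M525 578l0 13 2 0"/><path data-order="2" d="M144 572l0 12-1 1 0 6-2 0"/><path data-order="2" d="M120 528l6 8 0 1 5 5 4 9 9 10 0 11"/><path data-order="2" d="M318 486l6 3 3 0 2 2 7 0 11-11 1 0 0-4 2-2 0-4 1-2 0-6 2-1 0-3-2-2 0-28 6-8 3 0 6-3 11 0 1-1 9 0 2-2 6 0 1-1 12-3 5-3 21 0 3 3 7 3 11 10 0 5"/><path data-order="1" d="M86 485l4 4 0 2 26 25 1 8 3 4"/><path data-order="1" d="M191 479l-9 18 0 3-3 6 0 4-2 2 0 7-1 2 0 6-2 1-1 9-5 9-15 15-4 2 0 3-5 6"/><path data-order="3" d="M474 465l15 15 2 0 10 9 2 5 19 19 2 5 4 6 0 3 2 1 0 6 1 2 0 15-3 4 0 5-1 1 0 30"/><path data-order="3" d="M455 428l0 10 4 9 15 18"/><path data-order="1" d="M245 426l0 5 10 15 0 4 2 2 0 7 1 2 0 9 2 1 0 8 1 1 0 6 2 2 1 7 6 2 8 6 9 0 1-2 3 0 15-15 12 0"/><path data-order="1" d="M51 413l0 12-1 1-2 9-4 9-6 6 0 2-5 4 0 2-7 10 0 5-2 1 0 14-1 1 0 9-2 2 0 6-1 1 0 9-2 2 0 28-1 2"/><path data-order="2" d="M137 396l4 9 0 3 3 6 0 5 2 1 0 17-3 4 0 5-2 1 0 5-1 1 0 5-2 1-3 12-3 5 0 3-3 4-1 8-3 4 0 3-2 2 0 3-3 6 0 19"/><path data-order="2" d="M311 383l-17 16-4 9 0 6-2 2 0 19 2 2 1 7 3 5 0 3 5 6 3 7 3 3 4 9 9 9"/><path data-order="1" d="M534 369l0 9-1 2 0 6-2 1 0 9-1 3-56 56 0 10"/><path data-order="1" d="M326 338l0 3-2 1 0 11-1 1 0 6-2 2 0 3-4 9-3 3-3 6"/><path data-order="3" d="M443 314l0 6 1 1 0 6 2 2 1 12 3 4 2 6 3 3 3 6 0 3 3 5 0 4 1 2 0 33-1 1 0 3-2 2 0 3-3 6 0 4-1 2"/><path data-order="1" d="M23 308l-6 1"/><path data-order="3" d="M446 300l-2 6-1 2 0 6"/><path data-order="2" d="M375 275l0 52-1 2 0 4-6 12-30 30-3 0-2 2-6 0-1 1-3 0-2 2-3 0-1 1-6 2"/><path data-order="1" d="M498 263l-6 0-1 1-5 0-1 2-6 0-32 31"/><path data-order="2" d="M114 248l0 30-1 1-2 8-3 4 0 3-3 5 0 3-4 9 0 4-2 2 0 21 2 3 10 10 0 2 3 3 11 24 9 10 3 6"/><path data-order="1" d="M153 245l2 9 1 1 0 5 2 1 0 5 3 4 0 3 3 6 12 15 3 6 0 18-2 2 0 6-1 1 0 6-2 2 0 7-19 20-2 7-16 17 0 10"/><path data-order="1" d="M107 240l7 8"/><path data-order="1" d="M260 215l19 0 5 4 16 8 3 3 0 1 36 36 29 0 7 8"/><path data-order="1" d="M371 197l1 13 2 2 0 4 3 6 0 5 1 1 0 5 2 1 0 6 1 2 0 4-6 6 0 23"/><path data-order="1" d="M30 159l-9 5-4 0 0 1"/><path data-order="1" d="M245 126l-5-4 0-2-15-15-3 0-6-3-15 0-1-1-9 0-3-2-5-6 0-24-1-1"/><path data-order="2" d="M432 123l0 24 11 11 0 3 1 1 0 6 2 2 0 130"/><path data-order="1" d="M528 116l-4 0-2 1-9 2-16 9-20 18-1 0-6 6-2 0-4 4-2 0-15 15 0 126"/><path data-order="1" d="M378 87l15 0"/><path data-order="2" d="M393 87l39 0 0 36"/><path data-order="1" d="M434 69l0 53-2 1"/><path data-order="2" d="M182 68l-11 0-1 1-11 0-1 2-15 1-2 2-7 1-9 6 0 21 3 5 0 57-5 7 0 3-9 9 0 65"/><path data-order="1" d="M233 65l-6 3-45 0"/><path data-order="1" d="M50 53l1-3 0-5 2-1 0-3 3-6 1-9 3-3 0-6"/>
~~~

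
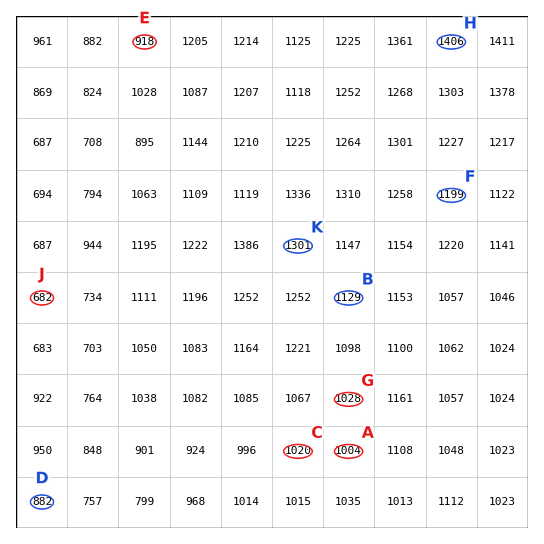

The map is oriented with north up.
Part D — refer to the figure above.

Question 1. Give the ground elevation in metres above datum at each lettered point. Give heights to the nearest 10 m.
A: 1000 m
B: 1130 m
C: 1020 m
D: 880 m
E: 920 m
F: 1200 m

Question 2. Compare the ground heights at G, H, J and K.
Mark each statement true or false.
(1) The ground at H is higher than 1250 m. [true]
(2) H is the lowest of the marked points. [false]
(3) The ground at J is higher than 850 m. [false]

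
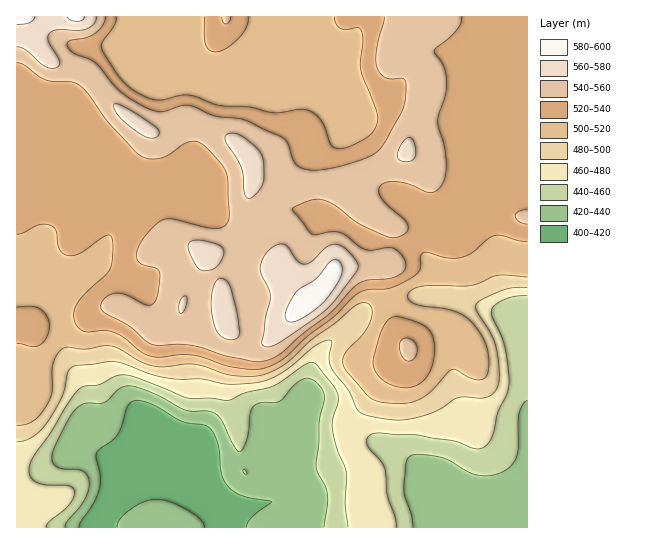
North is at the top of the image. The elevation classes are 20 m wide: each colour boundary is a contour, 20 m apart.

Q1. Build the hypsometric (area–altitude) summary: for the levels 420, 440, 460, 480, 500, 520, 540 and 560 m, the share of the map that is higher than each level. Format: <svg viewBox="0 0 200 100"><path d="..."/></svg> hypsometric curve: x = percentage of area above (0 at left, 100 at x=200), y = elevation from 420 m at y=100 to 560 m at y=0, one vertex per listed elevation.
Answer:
<svg viewBox="0 0 200 100"><path d="M190 100l-20-14-14-15-13-14-9-14-36-14-54-15-34-14"/></svg>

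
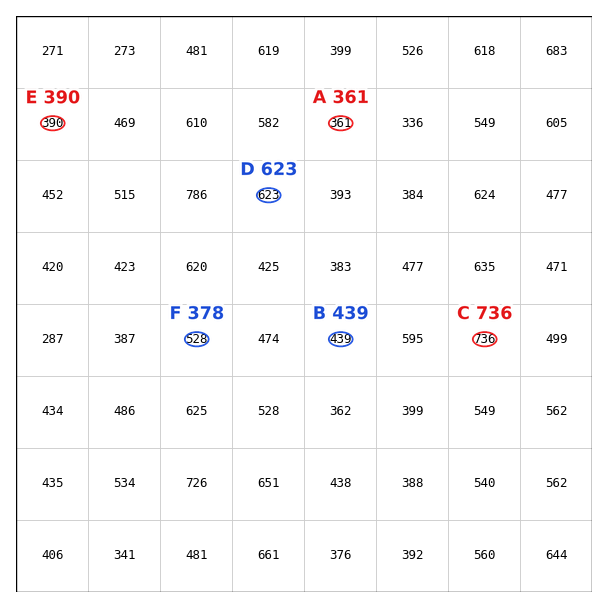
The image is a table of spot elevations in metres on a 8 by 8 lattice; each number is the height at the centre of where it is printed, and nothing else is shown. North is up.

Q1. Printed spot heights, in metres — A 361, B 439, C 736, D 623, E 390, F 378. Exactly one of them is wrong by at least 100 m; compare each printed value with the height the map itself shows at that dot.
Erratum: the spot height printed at F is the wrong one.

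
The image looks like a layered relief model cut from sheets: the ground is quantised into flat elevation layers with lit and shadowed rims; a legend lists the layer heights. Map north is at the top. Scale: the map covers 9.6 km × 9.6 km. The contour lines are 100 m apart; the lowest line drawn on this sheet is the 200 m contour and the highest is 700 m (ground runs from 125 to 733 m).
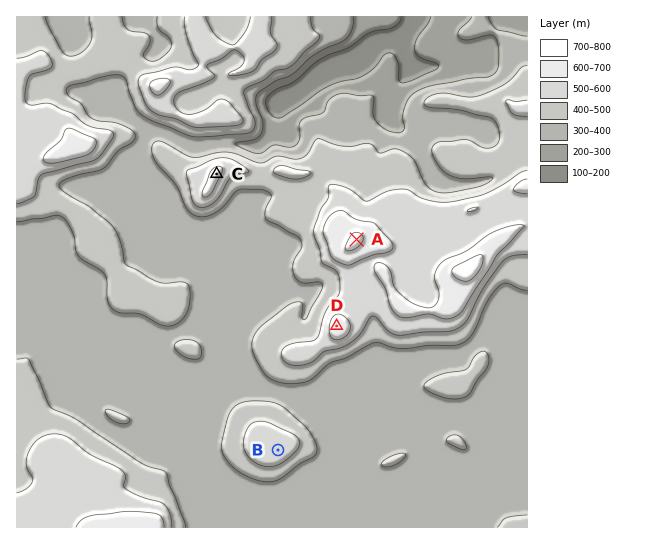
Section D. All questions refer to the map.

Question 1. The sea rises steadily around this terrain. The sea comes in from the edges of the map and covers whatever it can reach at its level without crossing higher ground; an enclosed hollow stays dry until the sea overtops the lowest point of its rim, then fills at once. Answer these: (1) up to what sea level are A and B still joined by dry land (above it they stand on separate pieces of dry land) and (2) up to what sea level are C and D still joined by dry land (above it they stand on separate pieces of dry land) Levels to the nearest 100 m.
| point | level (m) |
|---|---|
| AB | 400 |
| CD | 500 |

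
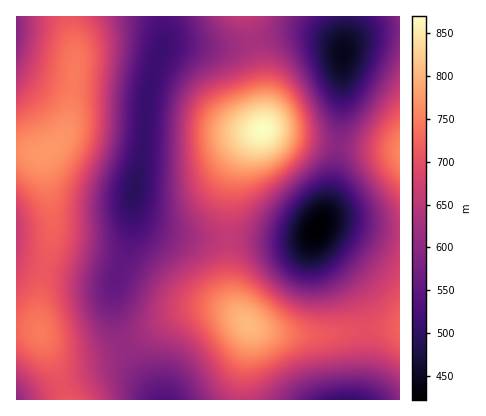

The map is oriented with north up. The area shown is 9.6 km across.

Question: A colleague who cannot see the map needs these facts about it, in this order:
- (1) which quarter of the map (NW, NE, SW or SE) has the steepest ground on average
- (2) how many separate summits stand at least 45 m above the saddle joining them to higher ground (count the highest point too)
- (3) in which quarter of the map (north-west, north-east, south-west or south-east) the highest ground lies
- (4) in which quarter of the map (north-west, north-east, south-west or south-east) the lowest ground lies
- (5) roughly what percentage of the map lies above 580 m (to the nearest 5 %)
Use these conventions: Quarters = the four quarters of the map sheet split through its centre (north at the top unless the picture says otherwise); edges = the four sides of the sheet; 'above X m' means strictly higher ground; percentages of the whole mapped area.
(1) The north-east quarter is the steepest part of the map.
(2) There are 4 summits with 45 m or more of prominence.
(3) The highest ground is in the north-east quarter.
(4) The lowest point lies in the south-east quarter of the map.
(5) Roughly 75 % of the ground is higher than 580 m.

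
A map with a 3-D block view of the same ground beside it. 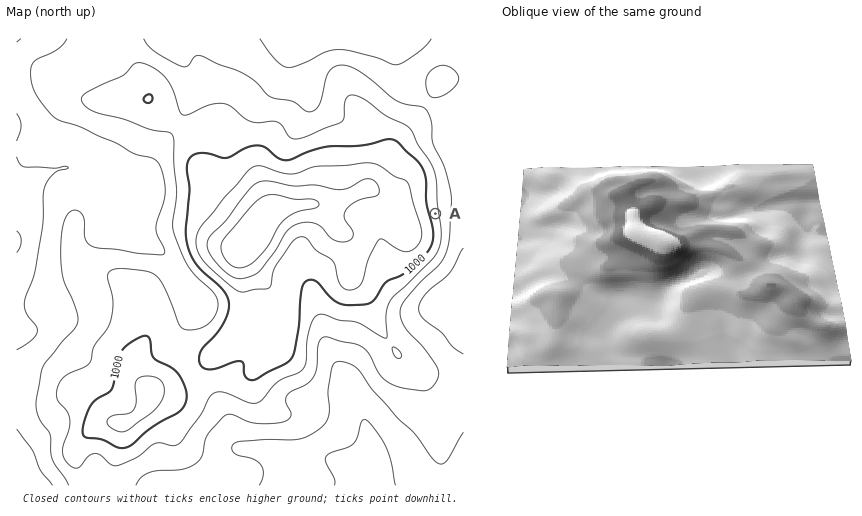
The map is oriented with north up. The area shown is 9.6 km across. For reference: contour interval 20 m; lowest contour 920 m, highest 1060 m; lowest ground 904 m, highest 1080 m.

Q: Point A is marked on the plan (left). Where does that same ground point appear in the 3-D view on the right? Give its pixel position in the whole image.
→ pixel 638 173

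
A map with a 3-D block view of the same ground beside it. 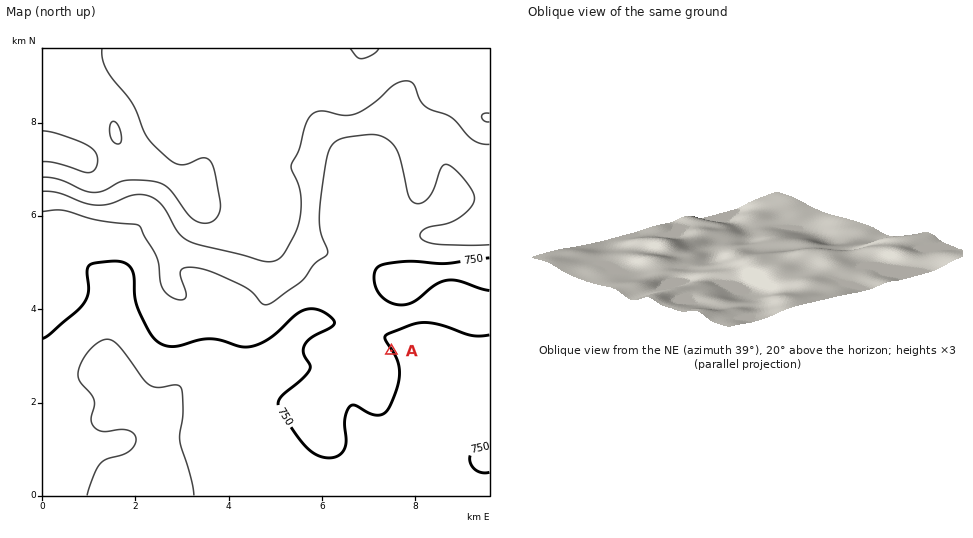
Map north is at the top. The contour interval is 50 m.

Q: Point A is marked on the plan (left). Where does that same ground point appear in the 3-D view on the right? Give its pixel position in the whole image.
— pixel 650 268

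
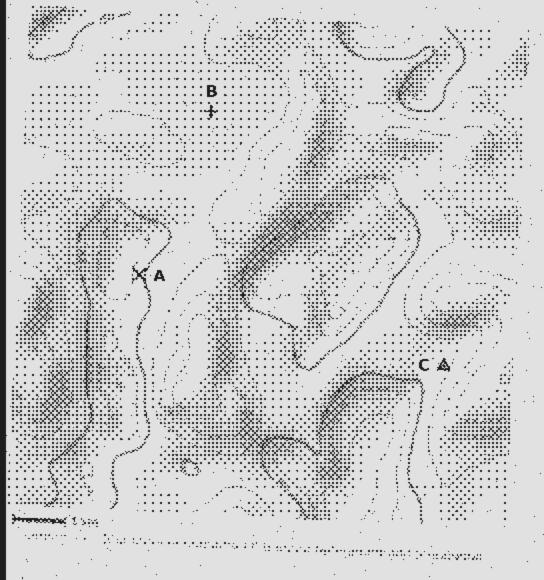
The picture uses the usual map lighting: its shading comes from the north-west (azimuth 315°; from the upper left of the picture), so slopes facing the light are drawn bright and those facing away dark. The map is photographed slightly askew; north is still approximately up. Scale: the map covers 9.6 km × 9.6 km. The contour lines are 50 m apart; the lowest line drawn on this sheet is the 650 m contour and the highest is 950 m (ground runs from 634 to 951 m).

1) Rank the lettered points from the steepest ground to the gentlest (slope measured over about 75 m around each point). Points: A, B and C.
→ A C B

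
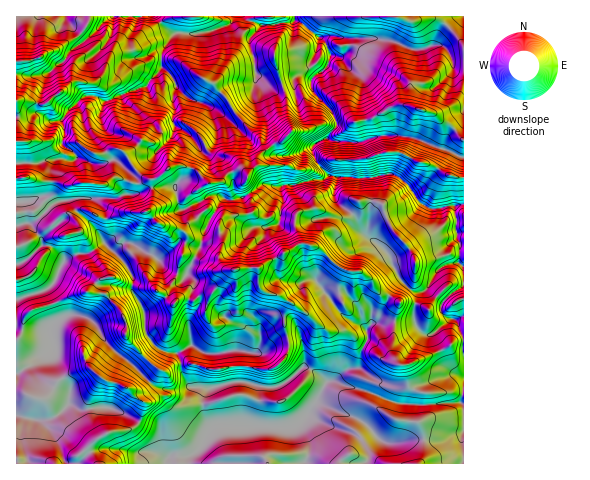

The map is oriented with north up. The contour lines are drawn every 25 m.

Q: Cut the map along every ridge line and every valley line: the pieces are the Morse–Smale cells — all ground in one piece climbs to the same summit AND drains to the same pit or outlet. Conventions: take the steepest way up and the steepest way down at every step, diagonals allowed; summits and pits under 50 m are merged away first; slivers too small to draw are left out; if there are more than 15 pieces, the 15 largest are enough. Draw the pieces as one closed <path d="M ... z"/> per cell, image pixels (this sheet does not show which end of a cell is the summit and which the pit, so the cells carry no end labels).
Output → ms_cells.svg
<path d="M294 16l-60 0-4 8-30 10-26 0-14-11-16 11-10 9-4 8-19 5-7 18-6 6-3 2-24 0-23 20-5 3-5-1-1 7 13 10 13-1 2 12-2 13 10 6 4 7 17 6 9 0 9-4 11 3 14-7 14 1 5-4 16-17 3-7-3-12 3-6-1-17 2-7 13 12 15 5 7 5 6 17 0 13-4 7 0 6 14 10 6 13 1 18 5 4-10 3-9-4-10 0-11 6 3 8 9 8-7 14-4 16-14 27-18-5-15-15-24-13-6 2-9 8 12 12 7 12 1 4-2 10 12 22 3 23 13 15 18 5 4 17 8 15 19 2-6 9 0 11 4 12 6 6 79 0 8-4 11-13 17-29 7-1 14-12 9-1 3-17 6-9 0-12 4-5 7-2 35 0 10 11 10 0 13 31 10 10-38 12-5 9-1 9 51-1 1-199-9 3 2 13-1 11 4 13-2 19-7 0-11 5-16 23-8 1-5-2-11-11-13-27-22-17-9-18-19-15-3-5 3-19-8-2-10-10-7-14 2-7 13-7 10-15-6-13-17-18-3-11 17-15 4-10 9 1 5-4 2-13-13-4-16 1-14-12-10-4z"/><path d="M105 244l-16 9-13 1-9 5-18 29-33 12 1 164 149 0 2-2 1-4-7-10-2-14-5-5-44-21-10-1-19 3-13-6 1-15-10-11-7-20 1-10-4-15 2-7 17-11 9 0 12 4 8 8 8 15 48 44 11 3 18 0 7-3-8-14-4-17-18-5-13-15-3-23-12-22 2-10-1-4-7-12z"/><path d="M176 87l-2 7 1 17-3 9 3 9-3 7-19 20-16 0-14 7-11-3-9 4-9 0-13-6-7 3-11-3-8 2-4 7 0 25-3 4-6 1 8 9 9-4 17-4 20 1 9 10 1 12-5 16 9 12 3 3 12-10 7 2 21 11 15 15 18 5 14-27 4-16 7-14-9-8-3-8 11-6 10 0 9 4 10-3-5-4-1-18-6-13-14-10 0-6 4-7 0-13-6-17-7-5-15-5z"/><path d="M335 381l-7 0-3 3-9 19-16 20-8 4-75-1-6 4-8 15-17 14 0 4 278 0-1-60-66 0-28-11-25-6z"/><path d="M376 38l-28 0 0 10-2 5-5 4-9-1-4 10-17 15 3 11 17 18 6 13-9 15 11 4 23 0 21-7 16 0 21 5 43 17 1-97-11-1-5-9-7-5-9 0-7 4-12 1-22-10z"/><path d="M78 315l-9 0-9 4-10 11 4 18-1 10 6 18 11 13-2 15 14 6 19-3 10 1 44 21 5 5 2 14 6 9 21-1 5-2 9-9 8-15 3-3-7-6-4-12 0-11 6-9-21-2-5 2-18 0-11-3-48-44-8-15-8-8z"/><path d="M391 174l-21 4-33-1-3 20 7 9 15 11 6 15 25 20 13 27 11 11 9 2 9-6 11-18 11-5 7 0 1-3 1-16-4-13 1-11-2-13-25 1-5-2-8-6-11-17z"/><path d="M399 135l-16 0-21 7-23 0-13-4-12 6-2 8 4 9 13 15 41 2 21-4 15 9 11 17 13 8 33-4 1-46-44-18z"/><path d="M41 197l-13 5-12 0 1 98 29-10 7-6 9-19 5-6 9-5 13-1 16-10-4-8 4-7 1-14-4-8-6-7-20-1-17 4-9 4z"/><path d="M413 322l-35 0-7 2-4 5 0 12-6 9-3 17-11 3-14 11 11 5 25 6 28 11 14 1 3-13 4-5 21-8 16-4-9-10-12-30-11-1z"/><path d="M157 16l-67 0-9 17-22 16-27 11-15 2-1 12 8 2 24-2-11 29 6 2 31-24 21 1 3-2 6-6 7-18 19-5 4-8 10-9 17-12z"/><path d="M458 16l-163 0 0 4 24 17 57 1 15 2 19 9 9 1 14-5 5-11z"/><path d="M24 100l-8 2 0 60 24 1 8-3 12-2 14 3 3-3-3-5-11-8 2-12-2-13-13 1-13-10-2-9z"/><path d="M89 16l-72 0-1 45 16-1 27-11 22-16 7-11z"/><path d="M54 160l-14 3-24 1 1 38 11 0 22-8 2-13-1-14z"/>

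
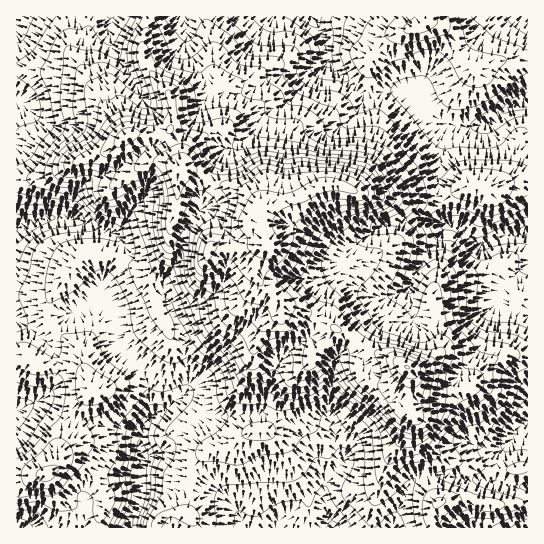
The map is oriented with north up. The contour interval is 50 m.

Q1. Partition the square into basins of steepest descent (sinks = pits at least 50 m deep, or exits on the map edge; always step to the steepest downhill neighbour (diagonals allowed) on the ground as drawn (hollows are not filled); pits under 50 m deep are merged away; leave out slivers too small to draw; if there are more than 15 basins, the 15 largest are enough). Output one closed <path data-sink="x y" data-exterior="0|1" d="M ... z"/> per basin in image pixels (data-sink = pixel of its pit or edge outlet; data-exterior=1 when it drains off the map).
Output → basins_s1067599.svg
<path data-sink="127 527" data-exterior="1" d="M185 168l-6 1-2 33-6 24 0 16-7 15-14 11-9 0-35-16-16 0-16 13-13 16-10 16-4 12 1 9 4 7 28 28 5 25 7 12-12 12-9 16-4 17-8 14-2 16 10-5 8 1 12 7 14 18 6 9 0 10-7 10-1 13 94 0-1-10-5-5 1-18 4-20 9-18 6-6 19-6 24-13 15-1 8-13 11-29 23-22 18-29 6-7 5-2-19-12-32-13-25-21-5-14 2-10 10-16-7-20-9-5 8-9-2-6-8-8-10-6-22-5z"/><path data-sink="527 231" data-exterior="1" d="M527 180l-16 1-18 7-26-3-29 14-44 0-33-6-24-9-18 1-20 12-26 7-22 14 9 5 7 20-11 20 0 12 4 8 7 8 18 13 42 19 40 26 24 8 16 10 6 6 8 14 12 4 21 0 11-3 8-6 4-9 12-12 12-5 27-2z"/><path data-sink="333 527" data-exterior="1" d="M338 329l-7 2-24 36-23 22-11 29-8 13-15 1-24 13-19 6-6 6-10 22-4 28 0 6 5 5 2 10 238-1 1-16 6-9-7-8-5-13-3-26-8-14-1-23-7-5 3-18 0-25-20-13-24-8z"/><path data-sink="527 101" data-exterior="1" d="M431 21l-40 14-10 8-10 16-2 20 6 47-14 47-6 12-6 4 4 2 41 8 44 0 29-14 26 3 18-7 17-2 0-118-27-1-28 11-18-21-8-16z"/><path data-sink="310 17" data-exterior="1" d="M425 16l-218 0 0 13 5 16 0 20 5 18-9 16 0 12 5 20-16 9-9 9-8 18 11 4 26 13 28 8 12 11 1 9 15-8 26-7 24-13 14 0 14 4 6-7 7-15 11-40-6-47 2-20 16-22 14-6 22-7 2-2z"/><path data-sink="17 229" data-exterior="1" d="M170 131l-9 2-28 0-7 3-20 16-27 8-25 13-19 6-19 0 1 174 6 0 12 10 8 2 30 2 6 2 6 6-5-22-23-22-8-10-2-7 1-11 7-13 12-16 18-19 5-3 16 0 35 16 9 0 14-11 7-15 0-16 6-24 0-27 3-8-1-14z"/><path data-sink="17 17" data-exterior="1" d="M147 16l-131 1 1 162 18 0 19-6 25-13 27-8 20-16 7-3 28 0 10-4 0-32-19-23-9-19 0-13 5-16z"/><path data-sink="527 421" data-exterior="1" d="M527 355l-30 2-16 10-11 18-16 6-28-2-9-6-6-12-3 42 8 6 5 24 8 8 10 5 22 7 40 6 26-1z"/><path data-sink="17 411" data-exterior="1" d="M23 353l-7 1 0 121 31 0 9-8 3-5 0-13 8-14 2-13 7-15 16-17-4-4-4-12-5-5-6-2-20 0-15-3z"/><path data-sink="17 527" data-exterior="1" d="M71 460l-10 3-14 12-31 2 1 51 82-1 1-12 7-10 0-10-19-26z"/><path data-sink="527 486" data-exterior="1" d="M417 423l-1 18 8 14 3 26 5 13 6 7 27-1 25 5 38-3-1-34-26 1-40-6-22-7-10-5-8-8z"/><path data-sink="527 17" data-exterior="1" d="M527 16l-101 0-1 6 6-1 6 3 10 10 8 16 18 21 21-10 34-2z"/><path data-sink="527 527" data-exterior="1" d="M465 500l-26 1-6 10-1 16 96 0-1-24-37 2z"/>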